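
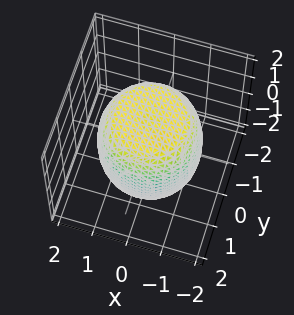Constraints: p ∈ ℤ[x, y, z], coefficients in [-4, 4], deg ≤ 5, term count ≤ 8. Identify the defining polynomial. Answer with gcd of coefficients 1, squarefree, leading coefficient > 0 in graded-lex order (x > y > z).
x^4 + 2*x^2*y^2 + y^4 - x^2 - y^2 + z^2 - 2

(a) Degree: the shape is more complex than any degree-3 surface, so deg p = 4.
(b) Symmetries: every cross-section ⟂ z is a circle, so x, y appear only via x² + y².
(c) From the visible intercepts: a circular section at z = 1 has radius between 1 and 2.
(d) Solving for integer coefficients yields p as stated.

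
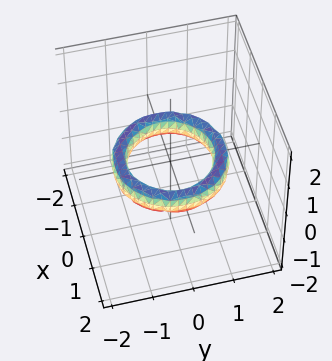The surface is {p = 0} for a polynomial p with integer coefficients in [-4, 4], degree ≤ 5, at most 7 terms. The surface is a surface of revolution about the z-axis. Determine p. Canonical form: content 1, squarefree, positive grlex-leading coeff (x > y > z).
Degree: the shape is more complex than any degree-3 surface, so deg p = 4.
By symmetry, the z-axis is an axis of rotation, so x and y enter only as x² + y².
Checking where it meets the axes: it misses every integer gridline on the z-axis; the x-axis gridline crossings are at x ∈ {-1, 1}; the y-axis gridline crossings are at y ∈ {-1, 1}; a circular section at z = 0 has radius exactly 1.
The integer polynomial consistent with all of this is the stated p.

x^4 + 2*x^2*y^2 + y^4 - 3*x^2 - 3*y^2 + 2*z^2 + 2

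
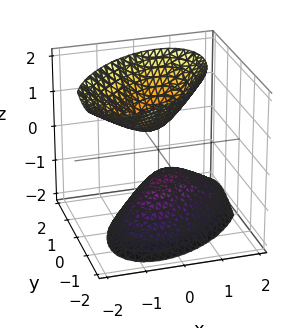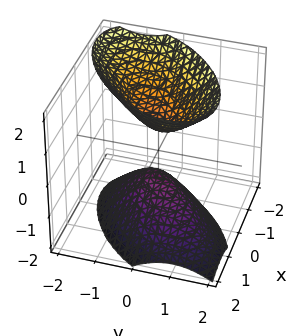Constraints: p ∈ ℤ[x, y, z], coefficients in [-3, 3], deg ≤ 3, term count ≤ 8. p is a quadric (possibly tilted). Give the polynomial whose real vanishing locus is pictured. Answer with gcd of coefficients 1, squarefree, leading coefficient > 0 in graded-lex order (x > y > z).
3*x^2 - 3*x*y + x*z + 3*y^2 - 2*z^2 + 1

First, I count 2 distinct pieces. They look like related sheets of one shape, so recover p as a whole.
Then, the degree is 2 — the shape is more complex than any degree-1 surface.
Then, against the integer gridlines: it misses every integer gridline on the y-axis; no x-intercept at any integer in the box.
Finally, solving for integer coefficients yields p as stated.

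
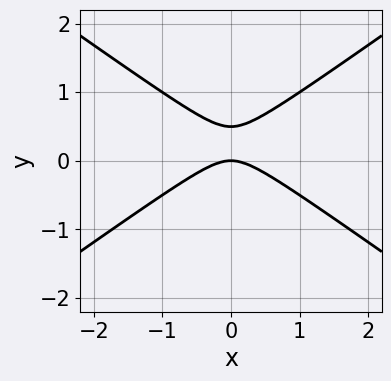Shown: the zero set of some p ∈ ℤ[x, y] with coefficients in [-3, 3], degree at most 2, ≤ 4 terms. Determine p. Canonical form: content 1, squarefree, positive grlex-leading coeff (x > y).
(a) Degree: the shape is more complex than any degree-1 curve, so deg p = 2.
(b) Symmetries: mirror symmetry x ↦ −x ⇒ only even powers of x.
(c) From the axis intercepts and sections: one x-axis crossing is at x = 0; it meets the y-axis at y = 0 (among the integer gridlines).
(d) Putting this together gives p.

x^2 - 2*y^2 + y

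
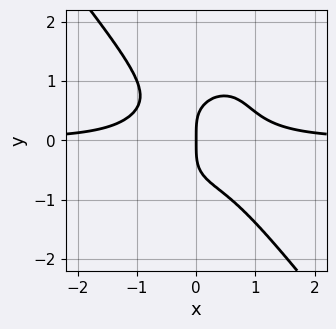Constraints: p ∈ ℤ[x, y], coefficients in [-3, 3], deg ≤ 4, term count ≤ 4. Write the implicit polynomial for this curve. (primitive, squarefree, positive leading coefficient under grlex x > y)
(a) Degree: a generic line meets the curve in up to 4 points, so deg p = 4.
(b) Reading off the gridlines: it crosses the y-axis at the gridline y = 0; it crosses the x-axis at the gridline x = 0.
(c) Together with the visible shape, these determine p as stated.

2*x^3*y + y^4 - x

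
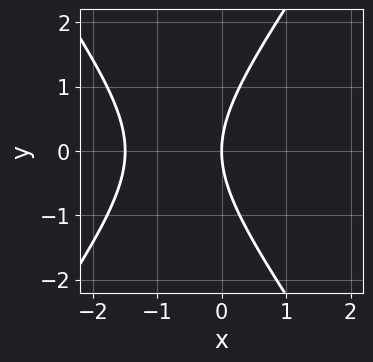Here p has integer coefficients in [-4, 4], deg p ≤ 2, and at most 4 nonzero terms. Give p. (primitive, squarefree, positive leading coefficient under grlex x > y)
1. deg p = 2.
2. Symmetries: it's symmetric under y → −y, forcing even powers of y.
3. Observable constraints: it meets the y-axis at y = 0 (among the integer gridlines); it crosses the x-axis at the gridline x = 0.
4. Together with the visible shape, these determine p as stated.

2*x^2 - y^2 + 3*x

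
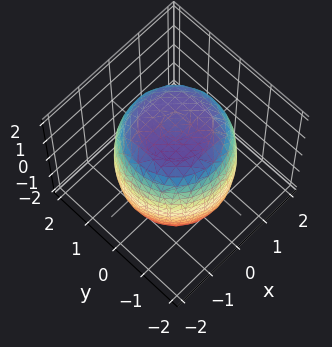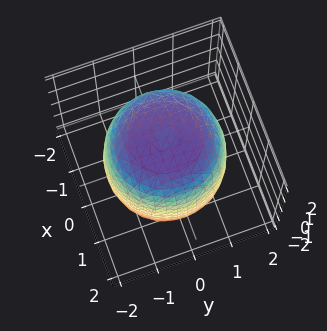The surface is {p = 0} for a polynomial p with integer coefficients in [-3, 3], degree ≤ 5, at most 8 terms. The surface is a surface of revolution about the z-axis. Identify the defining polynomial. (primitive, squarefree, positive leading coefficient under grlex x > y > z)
(a) Degree: the shape is more complex than any degree-3 surface, so deg p = 4.
(b) Symmetry: the z-axis is an axis of rotation, so x and y enter only as x² + y².
(c) Against the integer gridlines: a circular section at z = 0 has radius between 1 and 2.
(d) The integer polynomial consistent with all of this is the stated p.

x^4 + 2*x^2*y^2 + y^4 - x^2 - y^2 + z^2 - 3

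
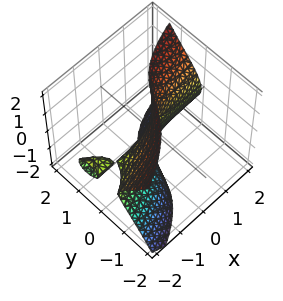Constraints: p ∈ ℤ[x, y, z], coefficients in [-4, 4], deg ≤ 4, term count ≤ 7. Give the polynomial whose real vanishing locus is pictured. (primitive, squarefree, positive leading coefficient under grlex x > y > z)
The picture has 2 separate pieces. Treating them together as one polynomial.
The degree is 3 — a generic line meets the surface in up to 3 points.
From the axis intercepts and sections: the visible z-axis segment lies entirely on the surface; the visible x-axis segment lies entirely on the surface; one y-axis crossing is at y = 0.
Putting this together gives p.

2*x*z^2 - 2*y^3 - 2*x*y - y*z - 3*y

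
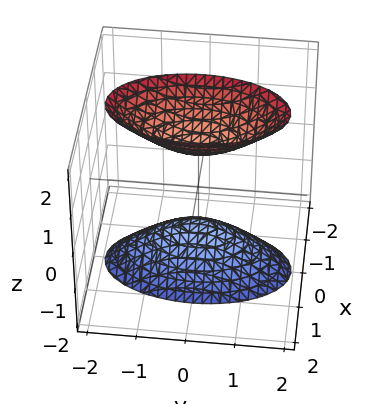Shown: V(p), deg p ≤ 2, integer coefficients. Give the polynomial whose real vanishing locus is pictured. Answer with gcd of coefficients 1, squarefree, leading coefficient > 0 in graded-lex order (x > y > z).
3*x^2 + y^2 - z^2 + 1

1. The picture has 2 separate pieces.
2. The degree is 2 — two separate bowl-shaped sheets opening away from each other; a quadric.
3. Symmetries: it's symmetric under z → −z, forcing even powers of z; mirror symmetry x ↦ −x ⇒ only even powers of x; it's symmetric under y → −y, forcing even powers of y.
4. Against the integer gridlines: it misses every integer gridline on the y-axis; among the integer gridlines, it crosses the z-axis at z ∈ {-1, 1}; it misses every integer gridline on the x-axis.
5. The integer polynomial consistent with all of this is the stated p.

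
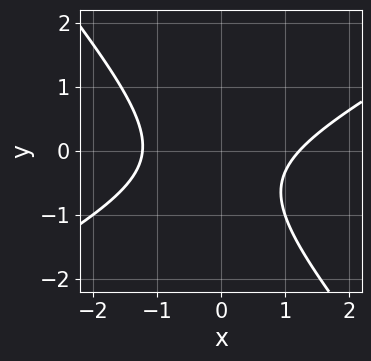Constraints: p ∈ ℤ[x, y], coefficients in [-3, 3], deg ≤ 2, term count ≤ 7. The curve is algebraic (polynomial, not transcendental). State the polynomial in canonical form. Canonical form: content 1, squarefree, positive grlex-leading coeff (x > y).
1. Degree: no degree-1 curve has this shape, so deg p = 2.
2. Reading off the gridlines: it misses every integer gridline on the y-axis.
3. Assembling these constraints gives the stated polynomial.

2*x^2 - 2*x*y - 3*y^2 - 2*y - 3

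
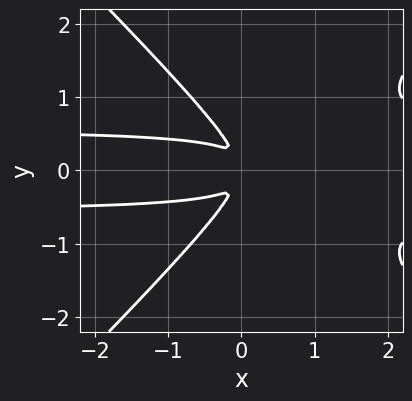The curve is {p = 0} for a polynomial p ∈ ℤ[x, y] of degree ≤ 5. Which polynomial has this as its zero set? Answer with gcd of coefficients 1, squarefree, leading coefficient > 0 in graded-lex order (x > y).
First, degree: the shape is more complex than any degree-3 curve, so deg p = 4.
Then, symmetries: it's symmetric under y → −y, forcing even powers of y.
Finally, assembling these constraints gives the stated polynomial.

3*x^2*y^2 - 3*y^4 - 3*x*y^2 - x^2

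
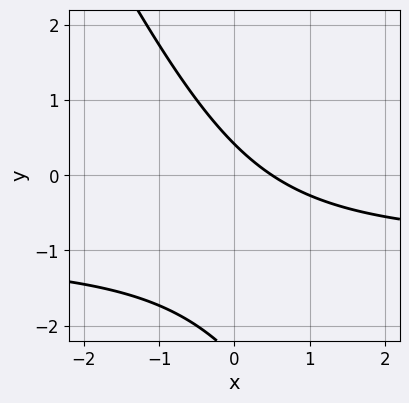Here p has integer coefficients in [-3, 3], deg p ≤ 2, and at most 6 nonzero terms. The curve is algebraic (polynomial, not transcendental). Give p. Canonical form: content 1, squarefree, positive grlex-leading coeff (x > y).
(a) Degree: the shape is more complex than any degree-1 curve, so deg p = 2.
(b) Matching integer coefficients to the picture gives p.

2*x*y + y^2 + 2*x + 2*y - 1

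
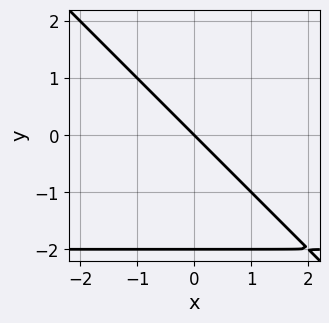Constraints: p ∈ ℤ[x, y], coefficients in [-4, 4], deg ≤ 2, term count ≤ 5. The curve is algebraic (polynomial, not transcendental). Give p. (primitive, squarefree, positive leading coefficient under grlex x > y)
x*y + y^2 + 2*x + 2*y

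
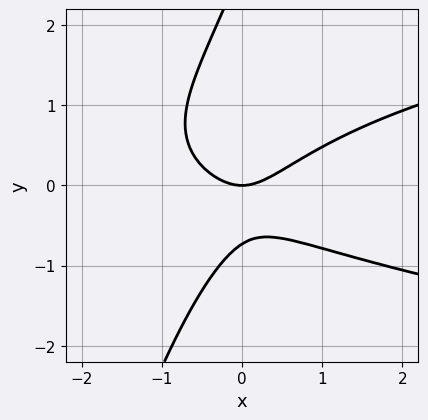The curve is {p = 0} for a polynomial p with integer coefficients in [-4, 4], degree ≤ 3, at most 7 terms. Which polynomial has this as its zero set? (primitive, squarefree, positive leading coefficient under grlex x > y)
3*x*y^2 - y^3 - 2*x^2 + 2*y^2 + 2*y

1. deg p = 3. The shape is more complex than any degree-2 curve.
2. Against the integer gridlines: one x-axis crossing is at x = 0; it meets the y-axis at y = 0 (among the integer gridlines).
3. Together with the visible shape, these determine p as stated.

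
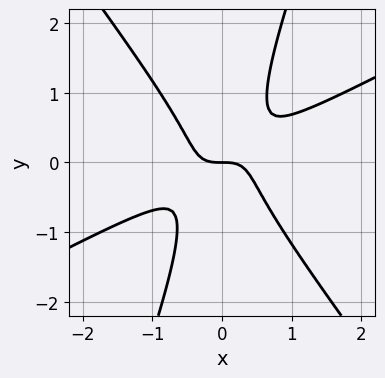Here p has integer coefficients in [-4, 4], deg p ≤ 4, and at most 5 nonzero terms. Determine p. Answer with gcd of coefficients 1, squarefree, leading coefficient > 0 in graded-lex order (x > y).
2*x^3 - 3*x^2*y - 2*x*y^2 + y^3 + y

1. deg p = 3.
2. Observable constraints: it meets the x-axis at x = 0 (among the integer gridlines); one y-axis crossing is at y = 0.
3. Assembling these constraints gives the stated polynomial.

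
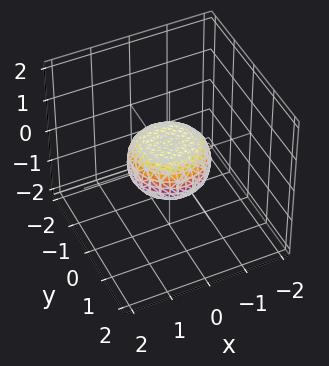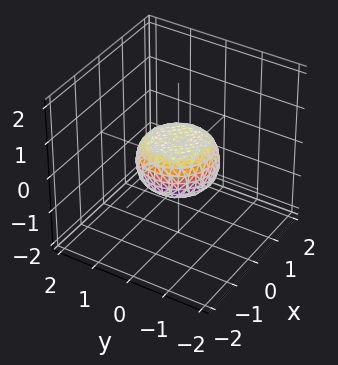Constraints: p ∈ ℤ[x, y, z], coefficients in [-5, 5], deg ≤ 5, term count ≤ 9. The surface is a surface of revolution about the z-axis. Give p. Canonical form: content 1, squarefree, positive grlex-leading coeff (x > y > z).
2*x^4 + 4*x^2*y^2 + 2*y^4 - x^2 - y^2 + 3*z^2 - 1

First, degree: the shape is more complex than any degree-3 surface, so deg p = 4.
Next, symmetry: every cross-section ⟂ z is a circle, so x, y appear only via x² + y².
Then, reading off the gridlines: among the integer gridlines, it crosses the y-axis at y ∈ {-1, 1}; among the integer gridlines, it crosses the x-axis at x ∈ {-1, 1}; a circular section at z = 0 has radius exactly 1.
Finally, putting this together gives p.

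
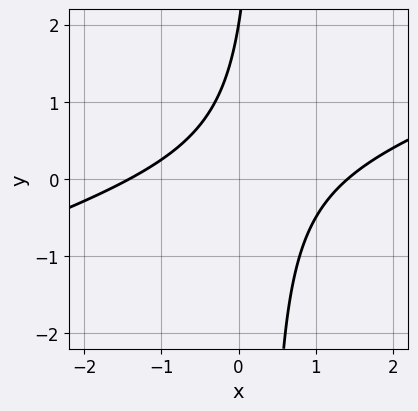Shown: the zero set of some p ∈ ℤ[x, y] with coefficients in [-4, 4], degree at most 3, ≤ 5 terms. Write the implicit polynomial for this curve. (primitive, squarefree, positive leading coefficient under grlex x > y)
x^2 - 3*x*y + y - 2

(a) The degree is 2 — a generic line meets the curve in up to 2 points.
(b) Checking where it meets the axes: it meets the y-axis at y = 2 (among the integer gridlines).
(c) Together with the visible shape, these determine p as stated.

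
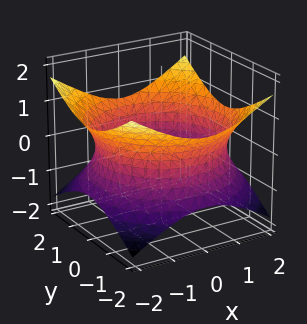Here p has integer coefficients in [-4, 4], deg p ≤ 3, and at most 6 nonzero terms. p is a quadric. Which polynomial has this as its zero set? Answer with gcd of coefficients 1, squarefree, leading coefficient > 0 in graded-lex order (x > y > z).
x^2 + y^2 - 2*z^2 - 3

First, degree: one connected sheet with a waist; a quadric, so deg p = 2.
Then, symmetries: mirror symmetry z ↦ −z ⇒ only even powers of z; the z-axis is an axis of rotation, so x and y enter only as x² + y².
Then, observable constraints: the surface avoids every integer z-axis point in the box; a circular section at z = 0 has radius between 1 and 2.
Finally, solving for integer coefficients yields p as stated.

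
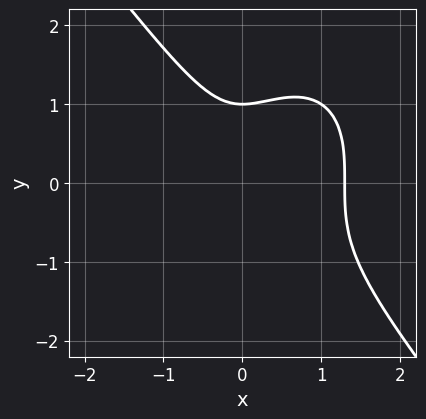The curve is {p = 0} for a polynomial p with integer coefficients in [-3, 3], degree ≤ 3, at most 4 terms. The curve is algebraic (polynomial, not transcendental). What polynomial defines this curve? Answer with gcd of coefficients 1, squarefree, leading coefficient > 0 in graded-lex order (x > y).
2*x^3 + y^3 - 2*x^2 - 1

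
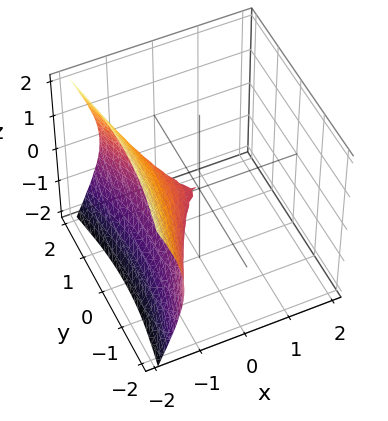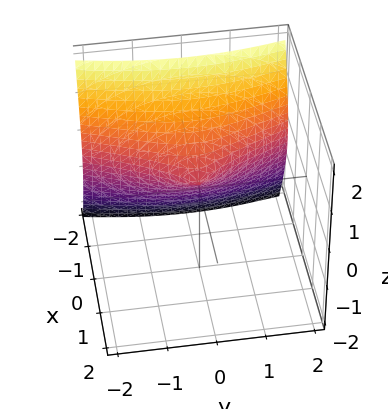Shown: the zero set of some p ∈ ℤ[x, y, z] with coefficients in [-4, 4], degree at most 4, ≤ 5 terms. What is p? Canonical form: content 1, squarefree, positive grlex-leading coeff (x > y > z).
First, deg p = 3. A generic line meets the surface in up to 3 points.
Next, against the integer gridlines: it meets the z-axis at z = 0 (among the integer gridlines); one x-axis crossing is at x = 0.
Finally, together with the visible shape, these determine p as stated.

2*x^3 + y^2 + 2*z^2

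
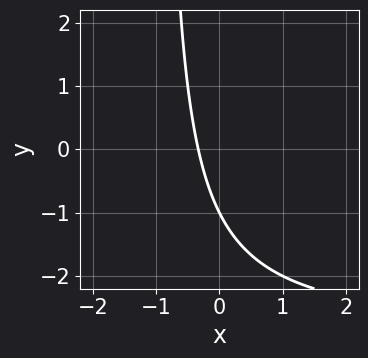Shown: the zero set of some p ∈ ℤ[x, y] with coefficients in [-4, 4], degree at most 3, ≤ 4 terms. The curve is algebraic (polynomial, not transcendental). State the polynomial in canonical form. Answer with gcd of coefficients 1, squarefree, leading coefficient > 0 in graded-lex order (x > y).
x*y + 3*x + y + 1

First, degree: a generic line meets the curve in up to 2 points, so deg p = 2.
Then, checking where it meets the axes: it crosses the y-axis at the gridline y = -1.
Finally, the integer polynomial consistent with all of this is the stated p.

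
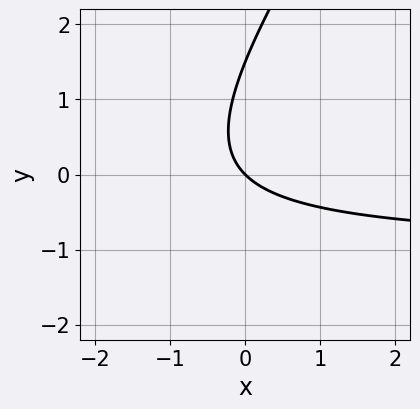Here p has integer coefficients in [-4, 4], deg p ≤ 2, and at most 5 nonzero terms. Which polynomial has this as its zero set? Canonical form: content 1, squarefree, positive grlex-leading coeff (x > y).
3*x*y - 2*y^2 + 3*x + 3*y

1. The degree is 2 — a generic line meets the curve in up to 2 points.
2. Checking where it meets the axes: it crosses the x-axis at the gridline x = 0; it meets the y-axis at y = 0 (among the integer gridlines).
3. The integer polynomial consistent with all of this is the stated p.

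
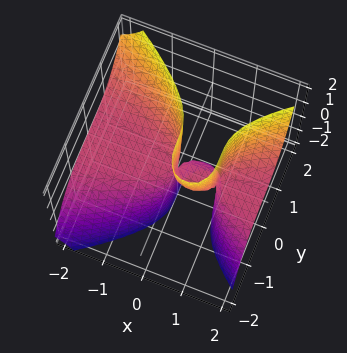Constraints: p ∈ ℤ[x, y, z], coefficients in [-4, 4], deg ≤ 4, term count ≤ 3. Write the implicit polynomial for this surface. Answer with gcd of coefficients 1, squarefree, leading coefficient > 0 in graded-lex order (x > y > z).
x^2*z - y^3 - x*z

deg p = 3. The shape is more complex than any degree-2 surface.
Against the integer gridlines: every point of the z-axis in the box is on the surface; the visible x-axis segment lies entirely on the surface; it meets the y-axis at y = 0 (among the integer gridlines).
The integer polynomial consistent with all of this is the stated p.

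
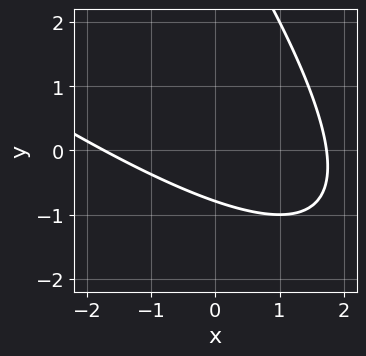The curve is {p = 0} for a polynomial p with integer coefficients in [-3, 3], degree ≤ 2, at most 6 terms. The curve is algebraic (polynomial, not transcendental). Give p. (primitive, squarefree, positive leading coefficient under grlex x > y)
1. The degree is 2 — a generic line meets the curve in up to 2 points.
2. Solving for integer coefficients yields p as stated.

x^2 + 2*x*y + y^2 - 3*y - 3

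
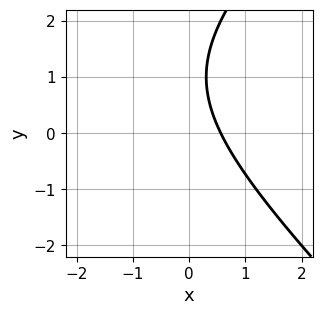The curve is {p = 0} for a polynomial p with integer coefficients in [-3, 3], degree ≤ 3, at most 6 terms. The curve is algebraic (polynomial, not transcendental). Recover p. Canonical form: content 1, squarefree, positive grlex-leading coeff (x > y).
First, deg p = 2. A generic line meets the curve in up to 2 points.
Then, from the axis intercepts and sections: the curve avoids every integer y-axis point in the box.
Finally, fitting integer coefficients to these (and the overall shape) gives p.

x^2 - y^2 + 3*x + 2*y - 2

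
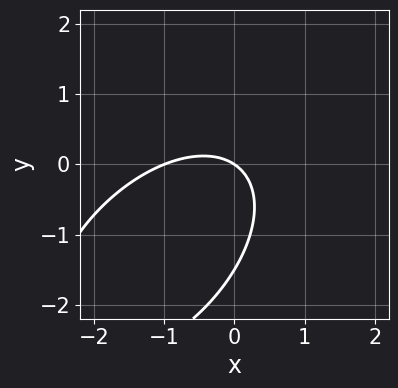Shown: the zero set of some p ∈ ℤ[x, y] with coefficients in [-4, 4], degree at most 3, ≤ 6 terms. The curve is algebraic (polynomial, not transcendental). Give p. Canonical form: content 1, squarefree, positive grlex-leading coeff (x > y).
First, deg p = 2. A generic line meets the curve in up to 2 points.
Then, against the integer gridlines: it crosses the y-axis at the gridline y = 0; the x-axis gridline crossings are at x ∈ {-1, 0}.
Finally, together with the visible shape, these determine p as stated.

2*x^2 - 2*x*y + 2*y^2 + 2*x + 3*y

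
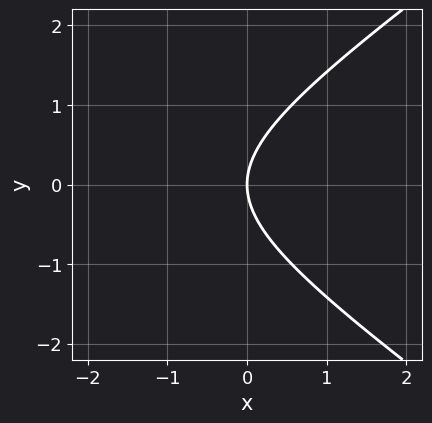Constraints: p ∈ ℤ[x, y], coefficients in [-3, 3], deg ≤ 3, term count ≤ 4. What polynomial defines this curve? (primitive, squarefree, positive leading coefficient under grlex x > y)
First, the degree is 2 — a generic line meets the curve in up to 2 points.
Next, symmetries: the y ↦ −y reflection is a symmetry, so y appears only in even powers.
Next, checking where it meets the axes: it meets the y-axis at y = 0 (among the integer gridlines); it meets the x-axis at x = 0 (among the integer gridlines).
Finally, solving for integer coefficients yields p as stated.

x^2 - 2*y^2 + 3*x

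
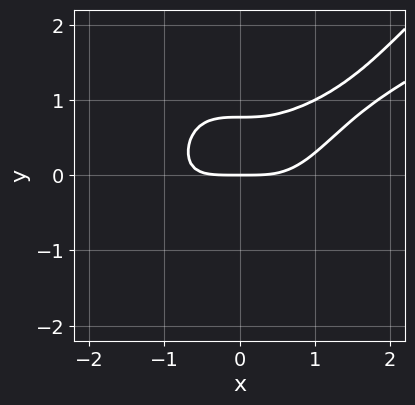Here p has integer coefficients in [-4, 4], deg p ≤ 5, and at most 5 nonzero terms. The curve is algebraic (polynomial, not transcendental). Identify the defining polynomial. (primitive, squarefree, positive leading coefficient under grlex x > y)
First, degree: a generic line meets the curve in up to 4 points, so deg p = 4.
Next, from the axis intercepts and sections: one y-axis crossing is at y = 0; one x-axis crossing is at x = 0.
Finally, assembling these constraints gives the stated polynomial.

x^4 - 2*x^3*y + y^4 + 2*y^2 - 2*y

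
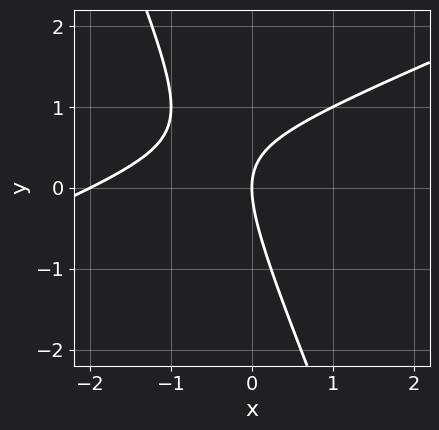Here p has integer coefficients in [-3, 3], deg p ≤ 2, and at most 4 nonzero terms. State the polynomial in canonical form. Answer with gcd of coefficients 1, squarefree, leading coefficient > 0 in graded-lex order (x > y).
x^2 - 2*x*y - y^2 + 2*x

(a) Degree: a generic line meets the curve in up to 2 points, so deg p = 2.
(b) Checking where it meets the axes: it meets the y-axis at y = 0 (among the integer gridlines); the x-axis gridline crossings are at x ∈ {-2, 0}.
(c) Solving for integer coefficients yields p as stated.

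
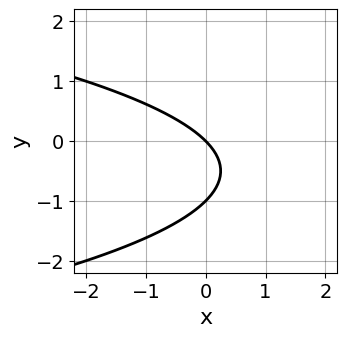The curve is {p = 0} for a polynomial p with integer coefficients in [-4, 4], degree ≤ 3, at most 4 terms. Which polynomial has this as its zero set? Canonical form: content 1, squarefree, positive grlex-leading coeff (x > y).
y^2 + x + y

First, degree: no degree-1 curve has this shape, so deg p = 2.
Next, reading off the gridlines: the y-axis gridline crossings are at y ∈ {-1, 0}; it crosses the x-axis at the gridline x = 0.
Finally, together with the visible shape, these determine p as stated.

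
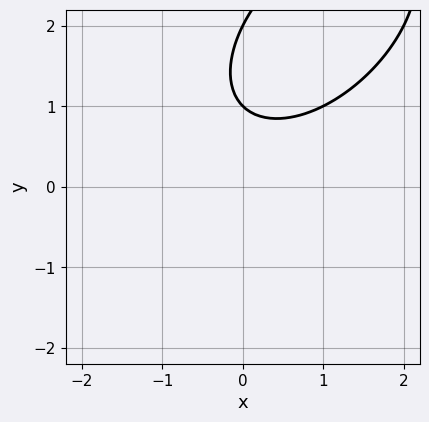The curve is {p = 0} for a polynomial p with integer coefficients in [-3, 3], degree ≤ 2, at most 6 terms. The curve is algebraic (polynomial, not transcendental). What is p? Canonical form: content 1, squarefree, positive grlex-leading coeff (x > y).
x^2 - x*y + y^2 - 3*y + 2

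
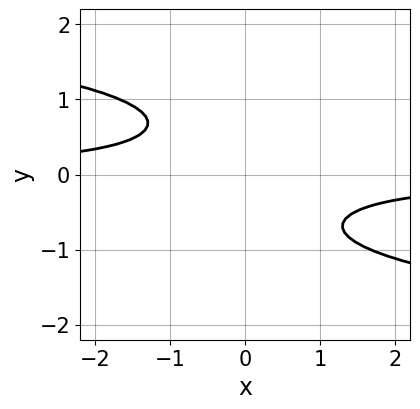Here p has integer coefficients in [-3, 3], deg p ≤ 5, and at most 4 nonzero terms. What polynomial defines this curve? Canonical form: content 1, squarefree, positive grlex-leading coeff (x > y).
3*y^4 + 3*x*y + 2

1. The degree is 4 — no degree-3 curve has this shape.
2. Observable constraints: no y-intercept at any integer in the box; no x-intercept at any integer in the box.
3. Putting this together gives p.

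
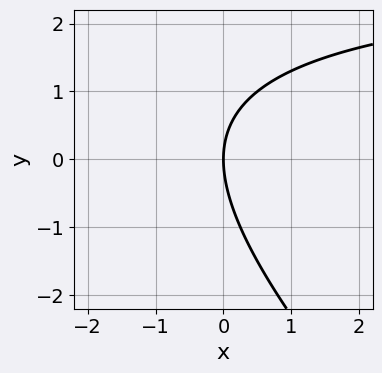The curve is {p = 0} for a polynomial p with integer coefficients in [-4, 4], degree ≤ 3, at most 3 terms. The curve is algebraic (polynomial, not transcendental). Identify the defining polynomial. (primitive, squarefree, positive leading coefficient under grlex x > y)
x*y + y^2 - 3*x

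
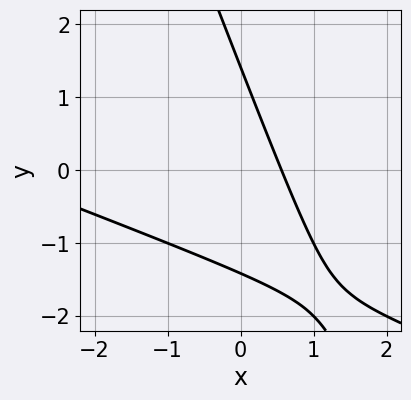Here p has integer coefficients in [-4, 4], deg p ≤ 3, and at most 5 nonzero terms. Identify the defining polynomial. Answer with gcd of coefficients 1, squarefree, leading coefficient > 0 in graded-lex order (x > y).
(a) deg p = 2. The shape is more complex than any degree-1 curve.
(b) Solving for integer coefficients yields p as stated.

x^2 + 3*x*y + y^2 + 3*x - 2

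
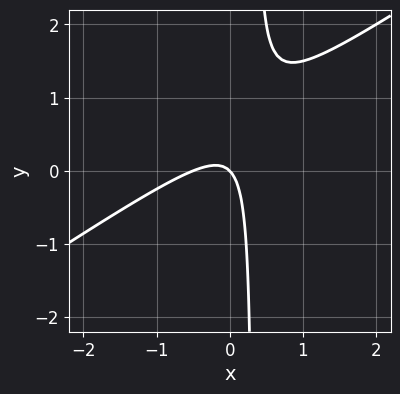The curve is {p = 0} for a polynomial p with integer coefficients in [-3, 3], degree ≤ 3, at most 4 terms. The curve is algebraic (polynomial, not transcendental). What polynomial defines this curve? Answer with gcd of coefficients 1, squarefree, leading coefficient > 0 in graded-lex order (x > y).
2*x^2 - 3*x*y + x + y

First, degree: the shape is more complex than any degree-1 curve, so deg p = 2.
Then, against the integer gridlines: it crosses the y-axis at the gridline y = 0; it meets the x-axis at x = 0 (among the integer gridlines).
Finally, solving for integer coefficients yields p as stated.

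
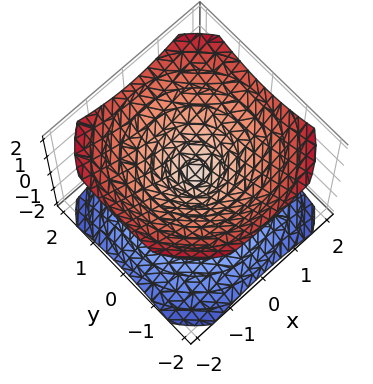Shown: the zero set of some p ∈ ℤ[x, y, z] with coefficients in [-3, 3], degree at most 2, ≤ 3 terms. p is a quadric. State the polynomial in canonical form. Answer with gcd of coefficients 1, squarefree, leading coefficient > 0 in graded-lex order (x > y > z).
2*x^2 + 2*y^2 - 3*z^2

I count 2 distinct pieces.
deg p = 2.
Symmetries: mirror symmetry z ↦ −z ⇒ only even powers of z; rotational symmetry about the z-axis ⇒ p depends on x, y only through x² + y².
Observable constraints: it meets the y-axis at y = 0 (among the integer gridlines); it crosses the z-axis at the gridline z = 0; one x-axis crossing is at x = 0.
Solving for integer coefficients yields p as stated.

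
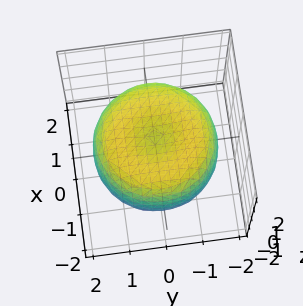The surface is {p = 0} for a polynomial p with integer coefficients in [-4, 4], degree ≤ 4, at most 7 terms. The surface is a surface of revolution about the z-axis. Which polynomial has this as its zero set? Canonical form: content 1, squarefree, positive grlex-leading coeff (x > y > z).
1. Degree: no degree-3 surface has this shape, so deg p = 4.
2. By symmetry, every cross-section ⟂ z is a circle, so x, y appear only via x² + y².
3. From the axis intercepts and sections: the z-axis gridline crossings are at z ∈ {-1, 1}; a circular section at z = 1 has radius between 1 and 2.
4. Assembling these constraints gives the stated polynomial.

x^4 + 2*x^2*y^2 + y^4 - 2*x^2 - 2*y^2 + 2*z^2 - 2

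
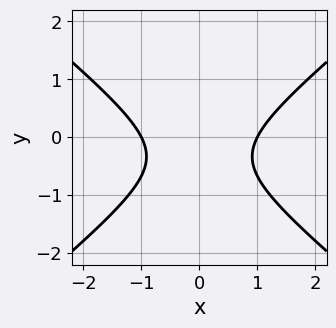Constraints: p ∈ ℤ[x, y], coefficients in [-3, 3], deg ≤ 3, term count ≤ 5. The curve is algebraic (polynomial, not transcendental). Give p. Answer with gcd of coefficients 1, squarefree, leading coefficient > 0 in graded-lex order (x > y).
Degree: no degree-1 curve has this shape, so deg p = 2.
Symmetries: mirror symmetry x ↦ −x ⇒ only even powers of x.
Reading off the gridlines: it misses every integer gridline on the y-axis; the x-axis gridline crossings are at x ∈ {-1, 1}.
Solving for integer coefficients yields p as stated.

2*x^2 - 3*y^2 - 2*y - 2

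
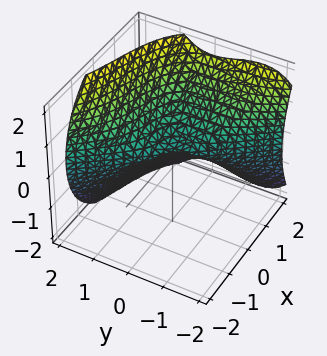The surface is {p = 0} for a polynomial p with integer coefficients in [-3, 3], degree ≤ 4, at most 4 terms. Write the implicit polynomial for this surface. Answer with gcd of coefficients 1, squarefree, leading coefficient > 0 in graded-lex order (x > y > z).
x^3 + 2*x*y^2 + 2*y^3 - 3*z^2

First, degree: a generic line meets the surface in up to 3 points, so deg p = 3.
Next, observable constraints: one z-axis crossing is at z = 0; one x-axis crossing is at x = 0; it meets the y-axis at y = 0 (among the integer gridlines).
Finally, matching integer coefficients to the picture gives p.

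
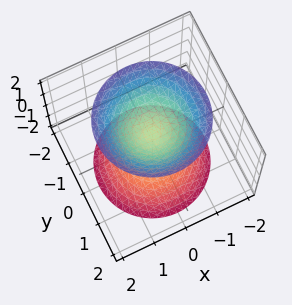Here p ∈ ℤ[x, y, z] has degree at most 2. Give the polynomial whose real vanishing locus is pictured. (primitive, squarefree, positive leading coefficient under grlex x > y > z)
(a) There are 2 components. They look like related sheets of one shape, so recover p as a whole.
(b) Degree: no degree-1 surface has this shape, so deg p = 2.
(c) By symmetry, the z-axis is an axis of rotation, so x and y enter only as x² + y².
(d) From the axis intercepts and sections: the surface avoids every integer y-axis point in the box; it misses every integer gridline on the x-axis; a circular section at z = -2 has radius between 1 and 2.
(e) Together with the visible shape, these determine p as stated.

3*x^2 + 3*y^2 - 2*z^2 + 1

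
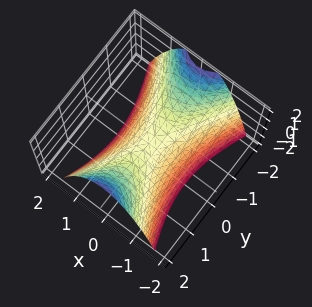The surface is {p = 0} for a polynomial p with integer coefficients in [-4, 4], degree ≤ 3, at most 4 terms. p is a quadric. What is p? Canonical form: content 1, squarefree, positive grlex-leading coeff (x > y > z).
deg p = 2.
Symmetries: the x ↦ −x reflection is a symmetry, so x appears only in even powers; mirror symmetry y ↦ −y ⇒ only even powers of y.
Checking where it meets the axes: it crosses the x-axis at the gridline x = 0; it crosses the z-axis at the gridline z = 0.
The integer polynomial consistent with all of this is the stated p.

3*x^2 - y^2 + 2*z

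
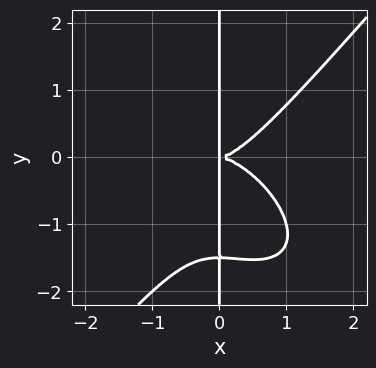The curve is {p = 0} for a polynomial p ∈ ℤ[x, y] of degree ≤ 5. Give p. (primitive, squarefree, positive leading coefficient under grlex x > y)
(a) deg p = 4.
(b) Against the integer gridlines: every point of the y-axis in the box is on the curve.
(c) Fitting integer coefficients to these (and the overall shape) gives p.

2*x^4 + x^3*y - 2*x*y^3 - 3*x*y^2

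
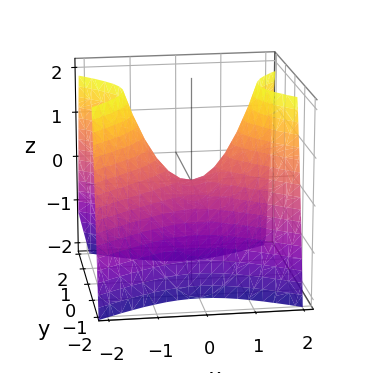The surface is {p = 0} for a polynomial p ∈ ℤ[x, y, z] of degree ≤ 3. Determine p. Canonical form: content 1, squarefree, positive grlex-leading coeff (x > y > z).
2*x^2 - 3*y^2 - 2*z

deg p = 2.
Symmetries: mirror symmetry y ↦ −y ⇒ only even powers of y; mirror symmetry x ↦ −x ⇒ only even powers of x.
From the visible intercepts: one x-axis crossing is at x = 0; it crosses the y-axis at the gridline y = 0; one z-axis crossing is at z = 0.
These observations pin down the coefficients.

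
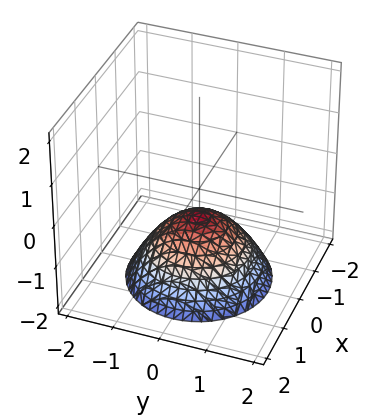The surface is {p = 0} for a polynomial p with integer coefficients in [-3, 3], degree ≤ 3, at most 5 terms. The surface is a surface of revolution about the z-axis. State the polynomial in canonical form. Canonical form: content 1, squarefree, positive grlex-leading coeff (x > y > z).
deg p = 2.
Symmetry: every cross-section ⟂ z is a circle, so x, y appear only via x² + y².
From the axis intercepts and sections: it misses every integer gridline on the y-axis; it misses every integer gridline on the x-axis; a circular section at z = -1 has radius between 0 and 1.
Assembling these constraints gives the stated polynomial.

2*x^2 + 2*y^2 + 3*z + 2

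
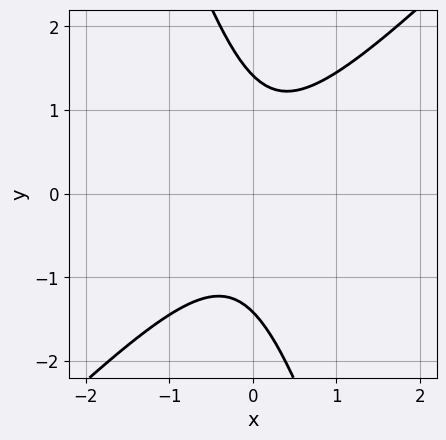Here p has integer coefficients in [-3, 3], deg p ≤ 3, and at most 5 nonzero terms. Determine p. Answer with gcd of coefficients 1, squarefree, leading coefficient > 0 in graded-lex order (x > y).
3*x^2 - 2*x*y - y^2 + 2

(a) Degree: the shape is more complex than any degree-1 curve, so deg p = 2.
(b) Against the integer gridlines: no x-intercept at any integer in the box.
(c) Fitting integer coefficients to these (and the overall shape) gives p.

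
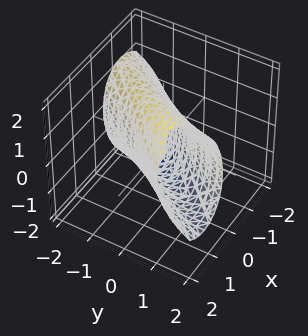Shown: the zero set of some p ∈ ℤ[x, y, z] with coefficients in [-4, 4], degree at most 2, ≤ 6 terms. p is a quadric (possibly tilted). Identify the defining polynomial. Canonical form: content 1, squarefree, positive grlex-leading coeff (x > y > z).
2*x^2 - 3*x*y - x*z + y^2 + z^2 - 2

1. deg p = 2.
2. From the visible intercepts: the x-axis gridline crossings are at x ∈ {-1, 1}.
3. Matching integer coefficients to the picture gives p.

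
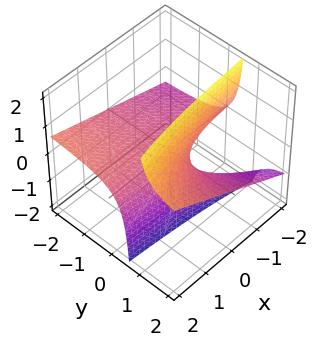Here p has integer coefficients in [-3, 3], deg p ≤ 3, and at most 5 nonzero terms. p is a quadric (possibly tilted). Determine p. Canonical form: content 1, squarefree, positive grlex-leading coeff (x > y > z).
First, deg p = 2. The shape is more complex than any degree-1 surface.
Then, against the integer gridlines: the visible x-axis segment lies entirely on the surface; it meets the z-axis at z = 0 (among the integer gridlines); the visible y-axis segment lies entirely on the surface.
Finally, matching integer coefficients to the picture gives p.

x*y - 3*y*z + 2*z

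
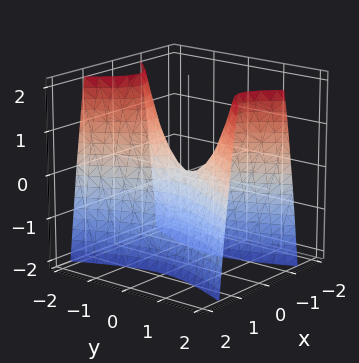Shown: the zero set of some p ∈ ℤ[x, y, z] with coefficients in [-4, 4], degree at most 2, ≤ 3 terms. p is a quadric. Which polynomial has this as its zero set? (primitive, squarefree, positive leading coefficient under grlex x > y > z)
3*x^2 - y^2 + z

The degree is 2 — a hyperbolic paraboloid; a quadric.
Symmetries: mirror symmetry y ↦ −y ⇒ only even powers of y; it's symmetric under x → −x, forcing even powers of x.
From the visible intercepts: it meets the y-axis at y = 0 (among the integer gridlines); it meets the z-axis at z = 0 (among the integer gridlines); it meets the x-axis at x = 0 (among the integer gridlines).
Together with the visible shape, these determine p as stated.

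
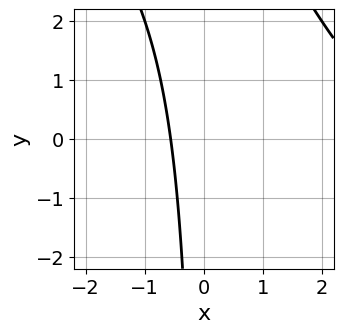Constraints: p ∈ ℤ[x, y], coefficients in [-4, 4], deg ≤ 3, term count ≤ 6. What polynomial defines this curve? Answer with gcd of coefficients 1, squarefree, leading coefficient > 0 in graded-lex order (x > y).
x^2 + x*y - 3*x - 2

Degree: a generic line meets the curve in up to 2 points, so deg p = 2.
From the axis intercepts and sections: the curve avoids every integer y-axis point in the box.
Together with the visible shape, these determine p as stated.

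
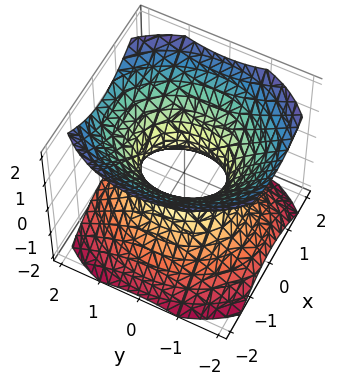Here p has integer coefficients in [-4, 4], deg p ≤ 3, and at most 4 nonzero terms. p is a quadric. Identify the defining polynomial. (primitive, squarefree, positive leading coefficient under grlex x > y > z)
3*x^2 + 2*y^2 - 3*z^2 - 2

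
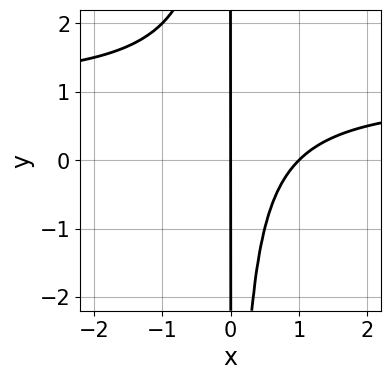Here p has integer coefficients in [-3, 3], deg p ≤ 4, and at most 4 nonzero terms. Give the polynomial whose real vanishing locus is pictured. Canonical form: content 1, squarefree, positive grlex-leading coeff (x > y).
1. deg p = 3. A generic line meets the curve in up to 3 points.
2. From the axis intercepts and sections: among the integer gridlines, it crosses the x-axis at x ∈ {0, 1}; every point of the y-axis in the box is on the curve.
3. Matching integer coefficients to the picture gives p.

x^2*y - x^2 + x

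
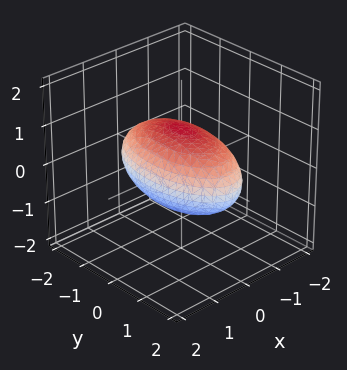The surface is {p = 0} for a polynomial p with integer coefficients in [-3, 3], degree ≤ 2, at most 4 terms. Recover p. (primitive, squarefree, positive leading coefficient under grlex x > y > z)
3*x^2 + y^2 + 3*z^2 - 3

First, the degree is 2 — bounded and convex; a quadric.
Next, symmetries: the x ↦ −x reflection is a symmetry, so x appears only in even powers; mirror symmetry z ↦ −z ⇒ only even powers of z; mirror symmetry y ↦ −y ⇒ only even powers of y.
Next, from the axis intercepts and sections: among the integer gridlines, it crosses the x-axis at x ∈ {-1, 1}; the z-axis gridline crossings are at z ∈ {-1, 1}.
Finally, the integer polynomial consistent with all of this is the stated p.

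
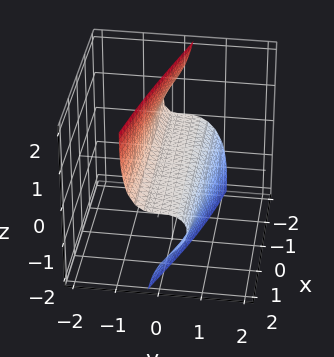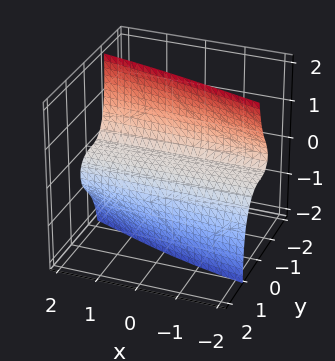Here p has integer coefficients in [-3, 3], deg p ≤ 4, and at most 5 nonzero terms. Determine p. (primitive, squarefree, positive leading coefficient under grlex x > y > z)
1. Degree: no degree-2 surface has this shape, so deg p = 3.
2. Reading off the gridlines: one y-axis crossing is at y = 0; it meets the z-axis at z = 0 (among the integer gridlines).
3. Together with the visible shape, these determine p as stated. Check: (1, 0, 0) on the x-axis lies on the surface, and p(1, 0, 0) = 0. ✓

x*z^2 + 3*y^3 + 3*y*z^2 + y*z + 3*z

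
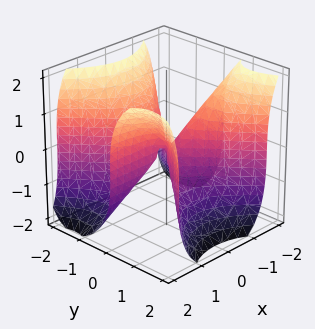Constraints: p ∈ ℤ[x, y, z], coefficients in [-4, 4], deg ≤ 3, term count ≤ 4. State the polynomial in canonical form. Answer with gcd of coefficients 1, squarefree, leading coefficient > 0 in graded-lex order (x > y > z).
The degree is 3 — a generic line meets the surface in up to 3 points.
From the axis intercepts and sections: every point of the x-axis in the box is on the surface; it meets the y-axis at y = 0 (among the integer gridlines); it crosses the z-axis at the gridline z = 0.
Matching integer coefficients to the picture gives p.

3*x^2*y - 2*y^3 - z^3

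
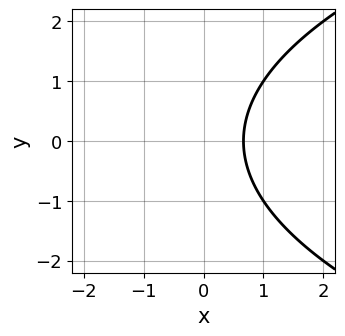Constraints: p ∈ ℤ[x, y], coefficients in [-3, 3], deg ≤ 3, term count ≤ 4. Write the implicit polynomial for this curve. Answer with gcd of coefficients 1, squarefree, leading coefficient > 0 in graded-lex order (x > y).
1. deg p = 2. No degree-1 curve has this shape.
2. Symmetries: it's symmetric under y → −y, forcing even powers of y.
3. Against the integer gridlines: the curve avoids every integer y-axis point in the box.
4. Matching integer coefficients to the picture gives p.

y^2 - 3*x + 2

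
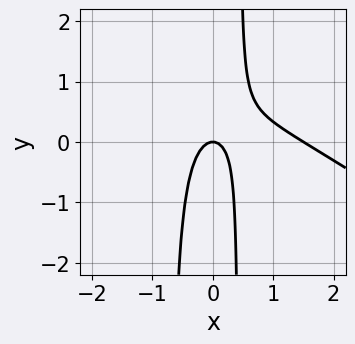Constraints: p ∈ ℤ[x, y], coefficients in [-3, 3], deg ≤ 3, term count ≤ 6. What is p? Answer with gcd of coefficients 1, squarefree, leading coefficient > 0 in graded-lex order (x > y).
The degree is 3 — no degree-2 curve has this shape.
From the axis intercepts and sections: one x-axis crossing is at x = 0; it crosses the y-axis at the gridline y = 0.
Putting this together gives p.

2*x^3 + 3*x^2*y - 3*x^2 + x*y - y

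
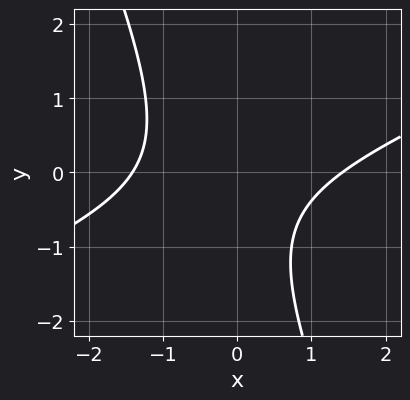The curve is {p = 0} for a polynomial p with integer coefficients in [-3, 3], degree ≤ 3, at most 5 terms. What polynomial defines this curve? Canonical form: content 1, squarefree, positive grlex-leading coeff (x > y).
1. The degree is 2 — a generic line meets the curve in up to 2 points.
2. Reading off the gridlines: no y-intercept at any integer in the box.
3. Assembling these constraints gives the stated polynomial.

x^2 - 2*x*y - y^2 - y - 2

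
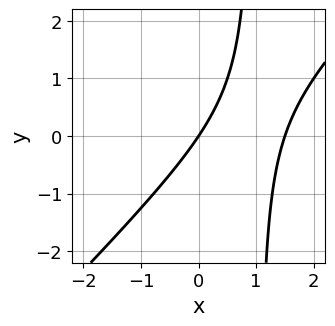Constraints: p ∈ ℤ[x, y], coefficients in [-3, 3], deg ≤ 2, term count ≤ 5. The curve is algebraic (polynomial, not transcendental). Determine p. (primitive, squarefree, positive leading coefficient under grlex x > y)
2*x^2 - 2*x*y - 3*x + 2*y

1. The degree is 2 — no degree-1 curve has this shape.
2. Observable constraints: one x-axis crossing is at x = 0; one y-axis crossing is at y = 0.
3. The integer polynomial consistent with all of this is the stated p.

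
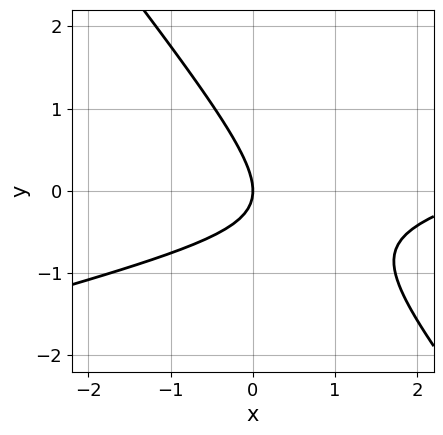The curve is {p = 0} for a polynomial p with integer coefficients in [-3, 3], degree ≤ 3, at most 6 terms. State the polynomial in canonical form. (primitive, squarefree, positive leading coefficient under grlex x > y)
x^2 - 3*x*y - 3*y^2 - 3*x

1. Degree: no degree-1 curve has this shape, so deg p = 2.
2. Against the integer gridlines: it crosses the y-axis at the gridline y = 0; it meets the x-axis at x = 0 (among the integer gridlines).
3. Putting this together gives p.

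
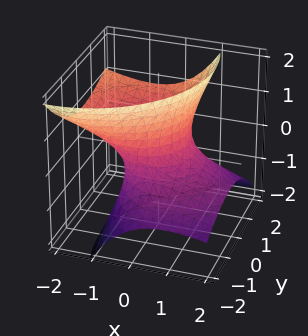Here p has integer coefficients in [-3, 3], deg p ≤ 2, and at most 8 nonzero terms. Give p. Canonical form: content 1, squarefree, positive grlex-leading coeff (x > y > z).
x^2 + 2*x*z + y^2 - y*z - z^2 - 1

First, degree: no degree-1 surface has this shape, so deg p = 2.
Next, against the integer gridlines: no z-intercept at any integer in the box; among the integer gridlines, it crosses the y-axis at y ∈ {-1, 1}.
Finally, the integer polynomial consistent with all of this is the stated p. Check: (-1, 0, 0) on the x-axis lies on the surface, and p(-1, 0, 0) = 0. ✓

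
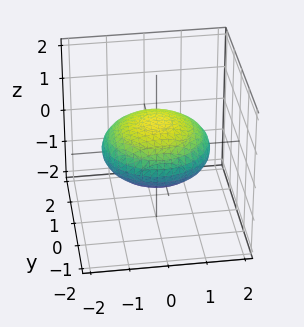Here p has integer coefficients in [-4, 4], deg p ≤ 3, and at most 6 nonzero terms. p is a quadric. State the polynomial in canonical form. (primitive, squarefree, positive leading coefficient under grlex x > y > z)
x^2 + y^2 + 3*z^2 - 2

(a) Degree: bounded and convex; a quadric, so deg p = 2.
(b) Symmetries: it's symmetric under z → −z, forcing even powers of z; the z-axis is an axis of rotation, so x and y enter only as x² + y².
(c) Observable constraints: a circular section at z = 0 has radius between 1 and 2.
(d) Fitting integer coefficients to these (and the overall shape) gives p.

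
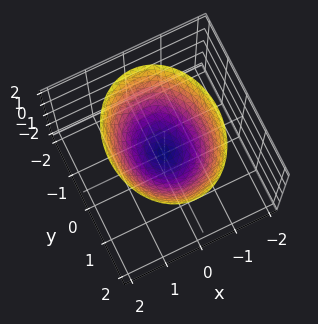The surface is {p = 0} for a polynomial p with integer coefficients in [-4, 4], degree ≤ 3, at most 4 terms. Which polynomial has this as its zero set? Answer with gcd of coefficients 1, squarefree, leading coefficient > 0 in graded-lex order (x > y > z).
3*x^2 + 2*y^2 - 3*z

(a) Degree: a paraboloid; a quadric, so deg p = 2.
(b) Symmetries: it's symmetric under x → −x, forcing even powers of x; mirror symmetry y ↦ −y ⇒ only even powers of y.
(c) Checking where it meets the axes: one x-axis crossing is at x = 0; it meets the y-axis at y = 0 (among the integer gridlines); one z-axis crossing is at z = 0.
(d) Assembling these constraints gives the stated polynomial.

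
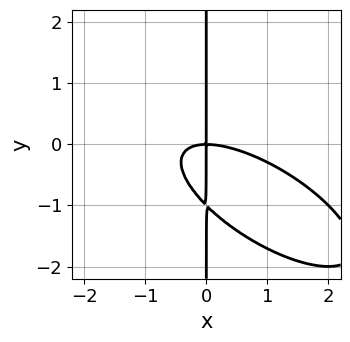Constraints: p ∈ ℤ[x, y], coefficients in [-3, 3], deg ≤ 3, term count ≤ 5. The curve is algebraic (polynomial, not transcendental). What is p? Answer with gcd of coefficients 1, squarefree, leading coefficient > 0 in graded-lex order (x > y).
1. Degree: the shape is more complex than any degree-2 curve, so deg p = 3.
2. Observable constraints: the visible y-axis segment lies entirely on the curve; it crosses the x-axis at the gridline x = 0.
3. Putting this together gives p.

x^3 + 2*x^2*y + 2*x*y^2 + 2*x*y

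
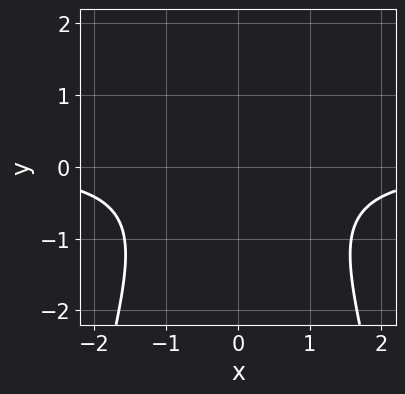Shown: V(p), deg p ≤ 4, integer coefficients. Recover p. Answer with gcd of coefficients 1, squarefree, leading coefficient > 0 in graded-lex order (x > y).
2*x^2*y + 2*y^2 + 3

1. The degree is 3 — the shape is more complex than any degree-2 curve.
2. Symmetries: mirror symmetry x ↦ −x ⇒ only even powers of x.
3. From the axis intercepts and sections: no y-intercept at any integer in the box; the curve avoids every integer x-axis point in the box.
4. Matching integer coefficients to the picture gives p.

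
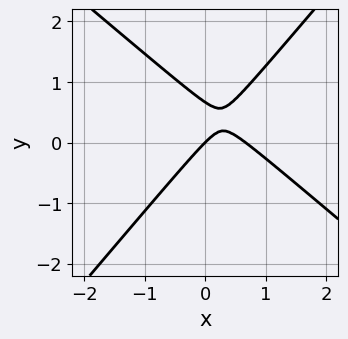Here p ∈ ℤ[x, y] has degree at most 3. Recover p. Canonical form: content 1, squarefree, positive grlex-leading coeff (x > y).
3*x^2 + x*y - 3*y^2 - 2*x + 2*y

1. The degree is 2 — the shape is more complex than any degree-1 curve.
2. From the visible intercepts: it meets the y-axis at y = 0 (among the integer gridlines); one x-axis crossing is at x = 0.
3. Putting this together gives p.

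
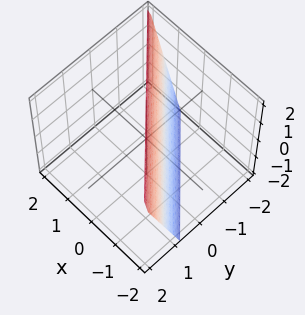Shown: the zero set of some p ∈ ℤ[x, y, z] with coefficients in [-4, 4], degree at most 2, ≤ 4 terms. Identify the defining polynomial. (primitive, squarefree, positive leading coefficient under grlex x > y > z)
3*x + 3*y - z + 2

1. deg p = 1. The surface is flat (a plane).
2. From the visible intercepts: one z-axis crossing is at z = 2.
3. Solving for integer coefficients yields p as stated.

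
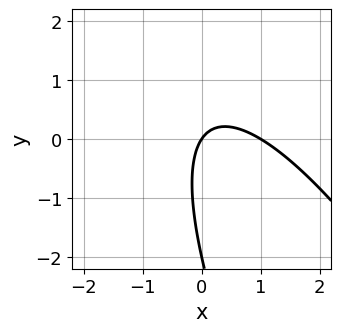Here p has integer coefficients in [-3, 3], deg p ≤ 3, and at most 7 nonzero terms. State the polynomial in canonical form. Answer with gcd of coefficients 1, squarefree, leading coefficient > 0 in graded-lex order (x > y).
First, the degree is 2 — the shape is more complex than any degree-1 curve.
Then, against the integer gridlines: the y-axis gridline crossings are at y ∈ {-2, 0}; the x-axis gridline crossings are at x ∈ {0, 1}.
Finally, these observations pin down the coefficients.

3*x^2 + 3*x*y + y^2 - 3*x + 2*y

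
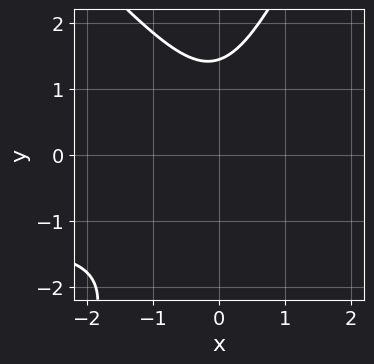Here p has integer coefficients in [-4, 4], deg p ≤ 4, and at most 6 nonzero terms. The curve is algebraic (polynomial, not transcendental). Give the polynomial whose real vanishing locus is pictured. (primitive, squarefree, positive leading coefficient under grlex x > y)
1. deg p = 3. The shape is more complex than any degree-2 curve.
2. From the axis intercepts and sections: no x-intercept at any integer in the box.
3. Together with the visible shape, these determine p as stated.

2*x^2*y + x*y^2 - y^3 + 3*x^2 + 3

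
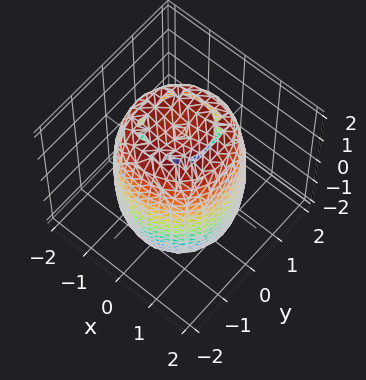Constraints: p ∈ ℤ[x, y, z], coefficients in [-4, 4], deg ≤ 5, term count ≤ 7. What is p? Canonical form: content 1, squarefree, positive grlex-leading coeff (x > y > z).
2*x^4 + 4*x^2*y^2 + 2*y^4 - 3*x^2 - 3*y^2 + z^2 - 3

1. The degree is 4 — a generic line meets the surface in up to 4 points.
2. Symmetries: the surface is invariant under rotation about z: p = q(x² + y², z).
3. Observable constraints: a circular section at z = 0 has radius between 1 and 2.
4. Putting this together gives p.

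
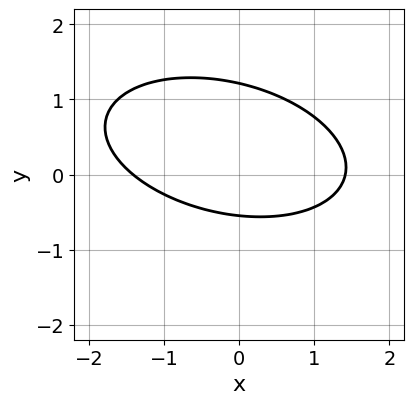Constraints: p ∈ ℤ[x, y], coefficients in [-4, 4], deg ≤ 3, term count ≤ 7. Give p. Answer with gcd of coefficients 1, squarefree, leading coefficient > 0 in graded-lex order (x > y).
x^2 + x*y + 3*y^2 - 2*y - 2

The degree is 2 — no degree-1 curve has this shape.
Solving for integer coefficients yields p as stated.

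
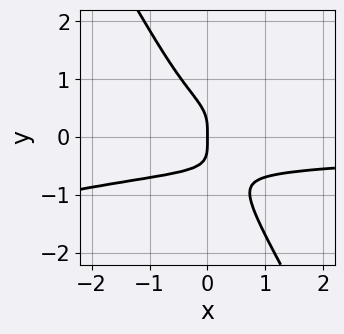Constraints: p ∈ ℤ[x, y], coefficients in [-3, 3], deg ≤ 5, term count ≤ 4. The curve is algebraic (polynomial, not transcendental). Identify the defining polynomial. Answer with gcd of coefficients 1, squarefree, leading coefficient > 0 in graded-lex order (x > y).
x^2*y^2 - 3*x*y^3 - 2*y^4 - x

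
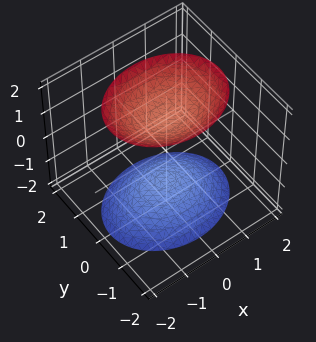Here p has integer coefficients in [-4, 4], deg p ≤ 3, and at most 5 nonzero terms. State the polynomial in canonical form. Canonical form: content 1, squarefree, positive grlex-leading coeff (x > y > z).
2*x^2 + 3*y^2 - 2*z^2 + 3

First, there are 2 components.
Then, the degree is 2 — two separate bowl-shaped sheets opening away from each other; a quadric.
Then, symmetries: the x ↦ −x reflection is a symmetry, so x appears only in even powers; mirror symmetry z ↦ −z ⇒ only even powers of z; it's symmetric under y → −y, forcing even powers of y.
Next, from the visible intercepts: no x-intercept at any integer in the box; it misses every integer gridline on the y-axis.
Finally, fitting integer coefficients to these (and the overall shape) gives p.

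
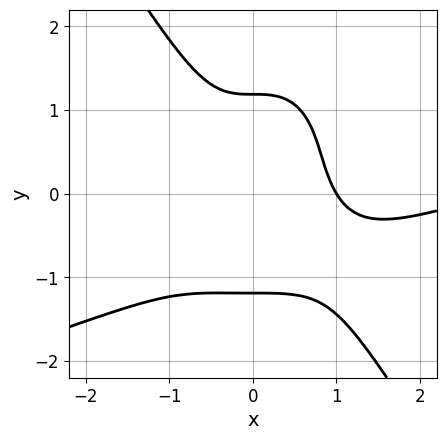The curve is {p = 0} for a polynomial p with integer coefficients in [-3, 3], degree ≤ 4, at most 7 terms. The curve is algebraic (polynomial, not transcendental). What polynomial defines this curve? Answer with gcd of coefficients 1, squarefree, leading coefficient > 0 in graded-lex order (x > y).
x^4 - 3*x^3*y - y^4 - 3*x^3 + 2

The degree is 4 — a generic line meets the curve in up to 4 points.
Checking where it meets the axes: it meets the x-axis at x = 1 (among the integer gridlines).
Solving for integer coefficients yields p as stated.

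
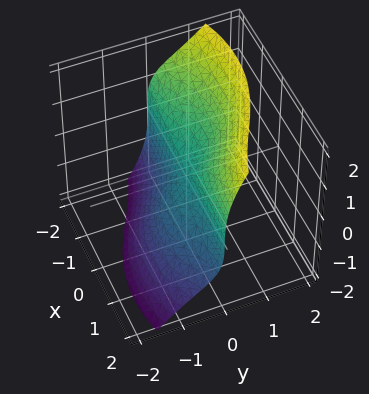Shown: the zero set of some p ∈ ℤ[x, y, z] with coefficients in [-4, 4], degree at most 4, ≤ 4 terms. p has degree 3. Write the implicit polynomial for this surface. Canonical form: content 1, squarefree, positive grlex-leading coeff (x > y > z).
2*x^2*y + 2*x*y*z + 3*y^3 - z^3

(a) The degree is 3 — no degree-2 surface has this shape.
(b) Observable constraints: it crosses the z-axis at the gridline z = 0; one y-axis crossing is at y = 0; the visible x-axis segment lies entirely on the surface.
(c) Fitting integer coefficients to these (and the overall shape) gives p.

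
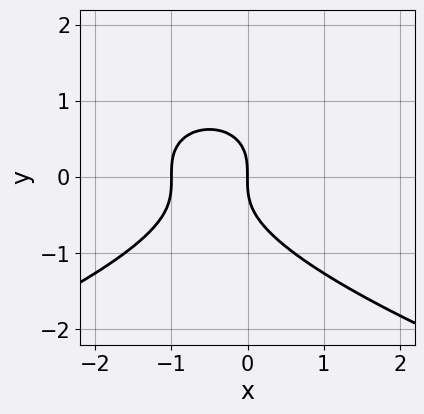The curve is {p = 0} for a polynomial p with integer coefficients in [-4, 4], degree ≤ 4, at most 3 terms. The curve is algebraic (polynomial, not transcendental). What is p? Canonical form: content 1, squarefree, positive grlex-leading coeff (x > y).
y^3 + x^2 + x

First, degree: a generic line meets the curve in up to 3 points, so deg p = 3.
Next, reading off the gridlines: it crosses the y-axis at the gridline y = 0; among the integer gridlines, it crosses the x-axis at x ∈ {-1, 0}.
Finally, solving for integer coefficients yields p as stated.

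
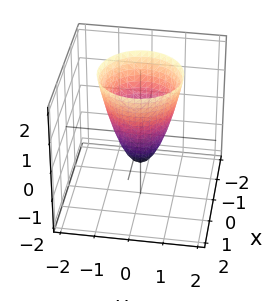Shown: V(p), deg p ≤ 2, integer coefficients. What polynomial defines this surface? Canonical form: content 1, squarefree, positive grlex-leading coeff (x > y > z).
2*x^2 + 2*y^2 - z - 1

First, degree: a generic line meets the surface in up to 2 points, so deg p = 2.
Next, by symmetry, the surface is invariant under rotation about z: p = q(x² + y², z).
Then, checking where it meets the axes: a circular section at z = 1 has radius exactly 1; it meets the z-axis at z = -1 (among the integer gridlines).
Finally, solving for integer coefficients yields p as stated.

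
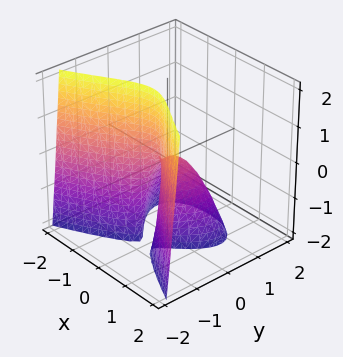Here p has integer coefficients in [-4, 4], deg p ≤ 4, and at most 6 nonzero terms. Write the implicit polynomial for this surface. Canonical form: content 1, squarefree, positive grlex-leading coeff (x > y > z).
3*y^3 + 3*x^2 + 2*y*z + z

1. Degree: the shape is more complex than any degree-2 surface, so deg p = 3.
2. Against the integer gridlines: one y-axis crossing is at y = 0; it meets the x-axis at x = 0 (among the integer gridlines); it crosses the z-axis at the gridline z = 0.
3. Solving for integer coefficients yields p as stated.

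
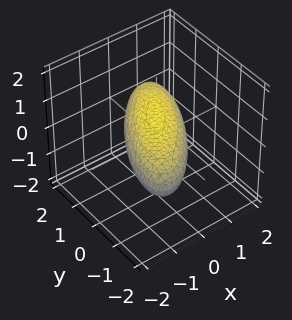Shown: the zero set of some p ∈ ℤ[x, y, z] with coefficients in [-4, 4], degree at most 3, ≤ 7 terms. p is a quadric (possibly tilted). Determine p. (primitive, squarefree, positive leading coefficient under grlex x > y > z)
Degree: no degree-1 surface has this shape, so deg p = 2.
Against the integer gridlines: among the integer gridlines, it crosses the x-axis at x ∈ {-1, 1}.
These observations pin down the coefficients.

2*x^2 - 2*x*y + y^2 + 3*z^2 - 2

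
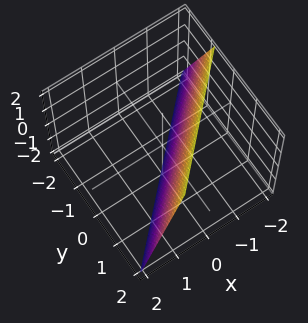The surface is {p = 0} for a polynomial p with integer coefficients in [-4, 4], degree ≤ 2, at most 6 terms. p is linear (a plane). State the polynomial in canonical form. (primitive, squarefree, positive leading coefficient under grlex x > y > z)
3*x - 3*y + z + 2

1. The degree is 1 — every cross-section is a straight line — this is a plane.
2. From the visible intercepts: it crosses the z-axis at the gridline z = -2.
3. Fitting integer coefficients to these (and the overall shape) gives p.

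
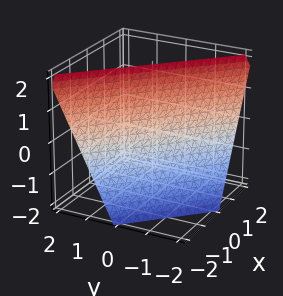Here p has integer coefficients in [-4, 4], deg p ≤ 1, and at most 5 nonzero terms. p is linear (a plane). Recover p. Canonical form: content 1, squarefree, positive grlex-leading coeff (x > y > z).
(a) The degree is 1 — the surface is flat (a plane).
(b) Checking where it meets the axes: it meets the y-axis at y = -1 (among the integer gridlines); it crosses the x-axis at the gridline x = -1; one z-axis crossing is at z = 2.
(c) These observations pin down the coefficients.

2*x + 2*y - z + 2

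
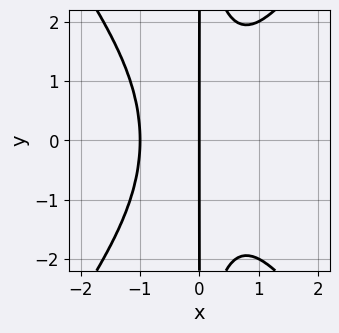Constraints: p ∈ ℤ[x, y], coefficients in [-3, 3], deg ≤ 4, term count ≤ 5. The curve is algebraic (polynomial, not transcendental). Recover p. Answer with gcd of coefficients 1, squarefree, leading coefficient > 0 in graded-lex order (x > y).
2*x^4 - x^2*y^2 + 2*x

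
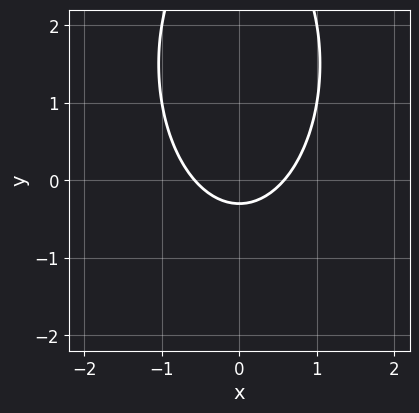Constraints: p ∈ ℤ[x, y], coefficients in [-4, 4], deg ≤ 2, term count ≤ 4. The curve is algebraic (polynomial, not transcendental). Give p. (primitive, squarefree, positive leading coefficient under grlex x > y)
(a) The degree is 2 — no degree-1 curve has this shape.
(b) Symmetries: it's symmetric under x → −x, forcing even powers of x.
(c) Matching integer coefficients to the picture gives p.

3*x^2 + y^2 - 3*y - 1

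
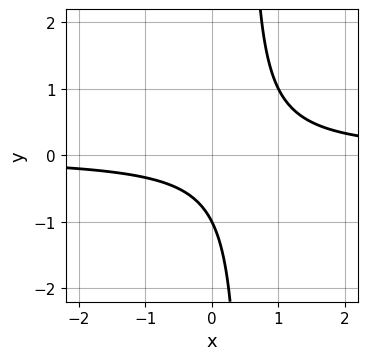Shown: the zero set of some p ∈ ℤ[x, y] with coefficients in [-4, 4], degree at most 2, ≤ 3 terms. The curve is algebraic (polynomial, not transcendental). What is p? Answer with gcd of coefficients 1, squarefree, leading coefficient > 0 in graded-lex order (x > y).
2*x*y - y - 1

1. deg p = 2. The shape is more complex than any degree-1 curve.
2. Reading off the gridlines: it meets the y-axis at y = -1 (among the integer gridlines); no x-intercept at any integer in the box.
3. Putting this together gives p.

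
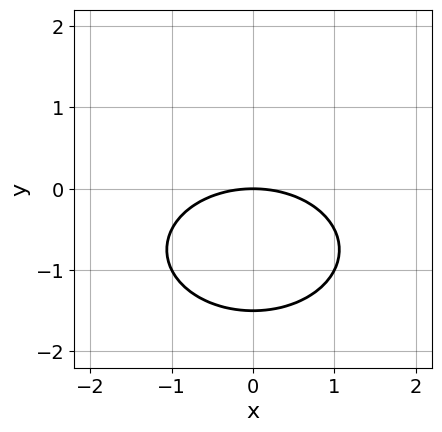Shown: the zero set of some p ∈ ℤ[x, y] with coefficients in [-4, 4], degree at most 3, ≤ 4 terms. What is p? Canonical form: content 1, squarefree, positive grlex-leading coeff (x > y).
(a) The degree is 2 — the shape is more complex than any degree-1 curve.
(b) Symmetries: it's symmetric under x → −x, forcing even powers of x.
(c) Reading off the gridlines: it meets the x-axis at x = 0 (among the integer gridlines); one y-axis crossing is at y = 0.
(d) Solving for integer coefficients yields p as stated.

x^2 + 2*y^2 + 3*y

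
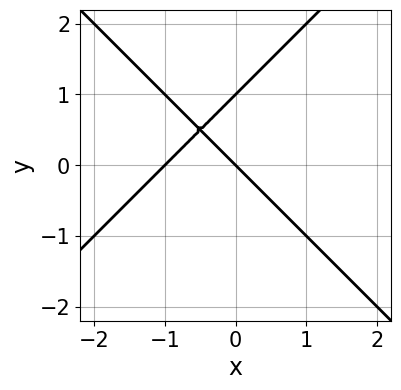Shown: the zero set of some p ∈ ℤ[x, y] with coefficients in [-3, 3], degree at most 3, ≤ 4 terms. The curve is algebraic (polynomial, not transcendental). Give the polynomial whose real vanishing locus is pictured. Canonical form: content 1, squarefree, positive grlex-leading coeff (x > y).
(a) deg p = 2. A generic line meets the curve in up to 2 points.
(b) Checking where it meets the axes: among the integer gridlines, it crosses the y-axis at y ∈ {0, 1}; the x-axis gridline crossings are at x ∈ {-1, 0}.
(c) Fitting integer coefficients to these (and the overall shape) gives p.

x^2 - y^2 + x + y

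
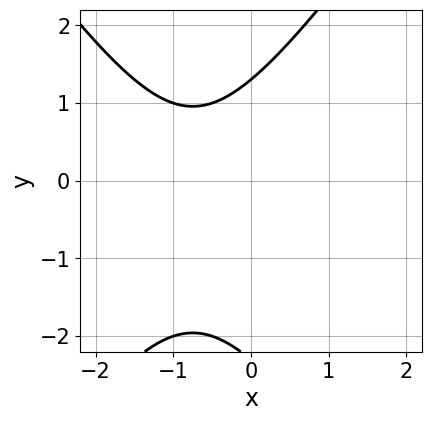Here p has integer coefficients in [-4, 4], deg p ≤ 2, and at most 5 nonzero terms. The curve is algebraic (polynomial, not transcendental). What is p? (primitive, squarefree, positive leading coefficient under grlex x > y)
First, the degree is 2 — the shape is more complex than any degree-1 curve.
Next, checking where it meets the axes: no x-intercept at any integer in the box.
Finally, putting this together gives p.

2*x^2 - y^2 + 3*x - y + 3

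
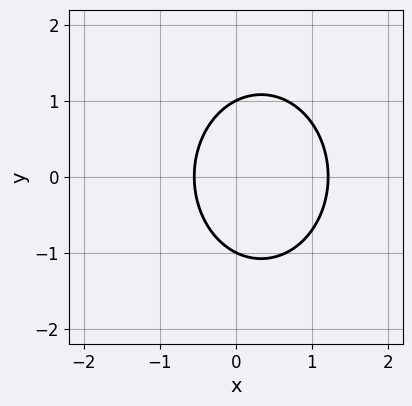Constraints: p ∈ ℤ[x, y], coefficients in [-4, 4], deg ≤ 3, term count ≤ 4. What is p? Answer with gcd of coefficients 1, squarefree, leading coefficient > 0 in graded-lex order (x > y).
3*x^2 + 2*y^2 - 2*x - 2

1. deg p = 2. A generic line meets the curve in up to 2 points.
2. Symmetries: mirror symmetry y ↦ −y ⇒ only even powers of y.
3. Reading off the gridlines: among the integer gridlines, it crosses the y-axis at y ∈ {-1, 1}.
4. The integer polynomial consistent with all of this is the stated p.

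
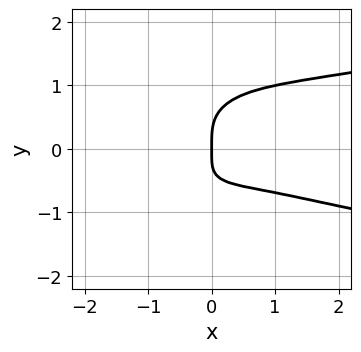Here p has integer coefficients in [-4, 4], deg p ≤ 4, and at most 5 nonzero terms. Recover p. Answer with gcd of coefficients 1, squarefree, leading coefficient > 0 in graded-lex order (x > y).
First, deg p = 4. No degree-3 curve has this shape.
Next, checking where it meets the axes: it crosses the y-axis at the gridline y = 0; one x-axis crossing is at x = 0.
Finally, solving for integer coefficients yields p as stated.

2*x^2*y^2 + 3*y^4 - x^3 - 2*x*y - 2*x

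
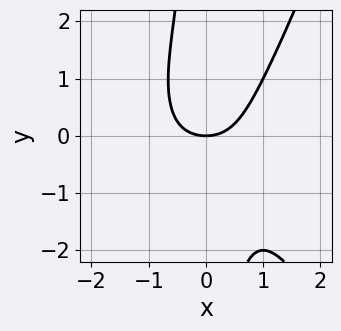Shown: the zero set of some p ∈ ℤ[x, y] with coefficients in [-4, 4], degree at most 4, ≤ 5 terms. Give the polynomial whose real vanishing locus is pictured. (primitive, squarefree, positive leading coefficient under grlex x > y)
2*x^4 + x^2*y - 2*x*y^2 + 2*x^2 - 3*y

(a) The degree is 4 — a generic line meets the curve in up to 4 points.
(b) From the axis intercepts and sections: one x-axis crossing is at x = 0; it meets the y-axis at y = 0 (among the integer gridlines).
(c) Together with the visible shape, these determine p as stated.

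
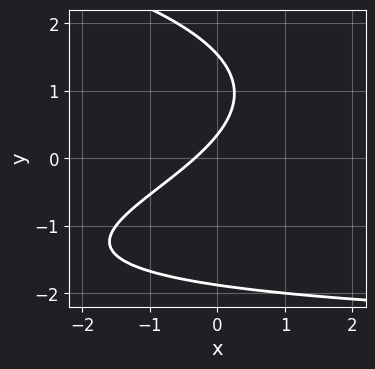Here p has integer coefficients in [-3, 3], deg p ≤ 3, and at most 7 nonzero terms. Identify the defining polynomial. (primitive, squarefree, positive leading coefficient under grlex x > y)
y^3 + x*y + 3*x - 3*y + 1

First, deg p = 3.
Finally, matching integer coefficients to the picture gives p.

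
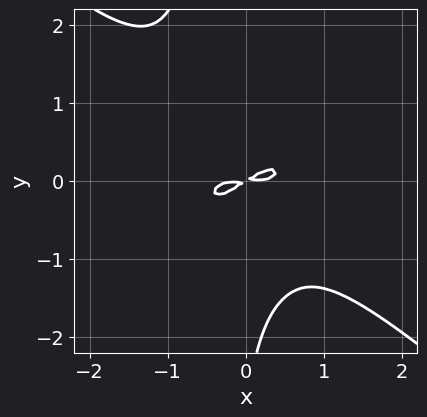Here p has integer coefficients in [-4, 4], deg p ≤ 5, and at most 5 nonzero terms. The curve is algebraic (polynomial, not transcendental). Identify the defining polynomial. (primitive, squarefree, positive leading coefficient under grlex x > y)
2*x^4 + 3*x*y^3 + y^3 - 2*x*y + 3*y^2

(a) deg p = 4. A generic line meets the curve in up to 4 points.
(b) Putting this together gives p.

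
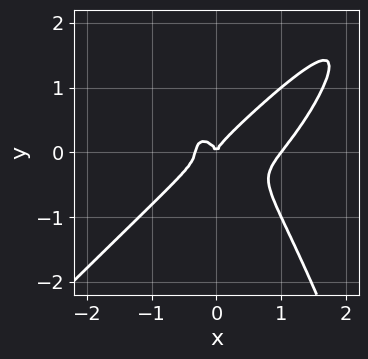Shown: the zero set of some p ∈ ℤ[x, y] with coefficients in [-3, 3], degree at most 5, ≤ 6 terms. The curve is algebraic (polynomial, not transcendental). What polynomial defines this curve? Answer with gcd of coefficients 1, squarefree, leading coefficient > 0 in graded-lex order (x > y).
3*x^4 - 3*x^3*y - 2*x^3 + 3*y^3 - x^2

deg p = 4.
Observable constraints: among the integer gridlines, it crosses the x-axis at x ∈ {0, 1}; it crosses the y-axis at the gridline y = 0.
Putting this together gives p.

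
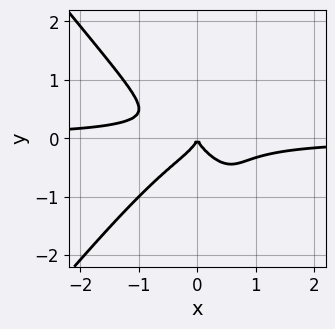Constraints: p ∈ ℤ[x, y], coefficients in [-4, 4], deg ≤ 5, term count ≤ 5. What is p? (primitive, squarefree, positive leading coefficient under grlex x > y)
1. The degree is 4 — a generic line meets the curve in up to 4 points.
2. Reading off the gridlines: one y-axis crossing is at y = 0; it meets the x-axis at x = 0 (among the integer gridlines).
3. Assembling these constraints gives the stated polynomial.

3*x^3*y - 2*x*y^3 + 2*y^3 + x^2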